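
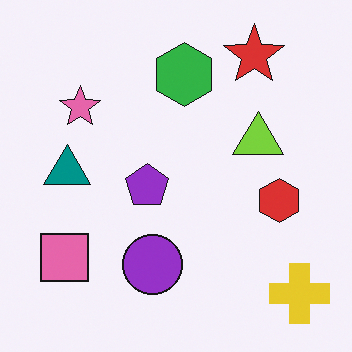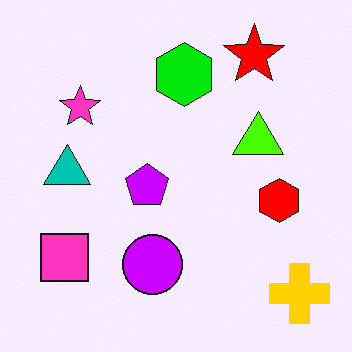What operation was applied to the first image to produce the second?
It was heavily oversaturated.

All colors are more vivid — a global saturation change.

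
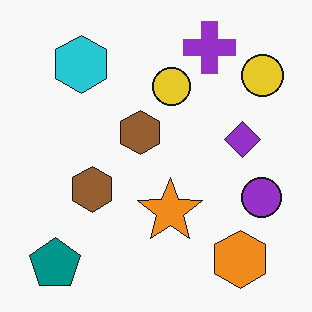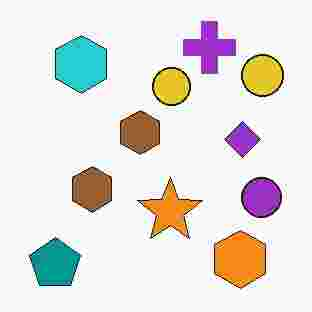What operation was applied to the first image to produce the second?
The transformation is: heavily JPEG-compressed with obvious blocking artifacts.

Blocky 8×8 compression artifacts appear around shape edges and the flat background shows ringing — characteristic JPEG degradation.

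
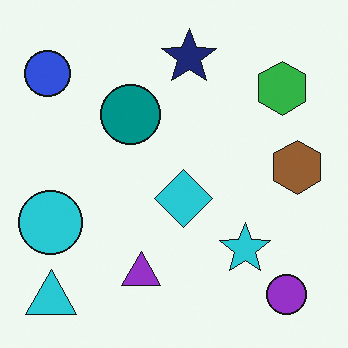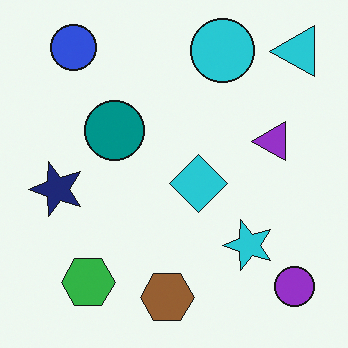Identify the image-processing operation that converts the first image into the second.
The transformation is: transposed (reflected across the top-left ↔ bottom-right diagonal).

Shapes have swapped their row and column positions — what was in the top-right is now in the bottom-left — a diagonal reflection.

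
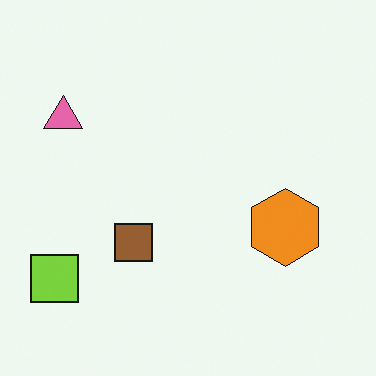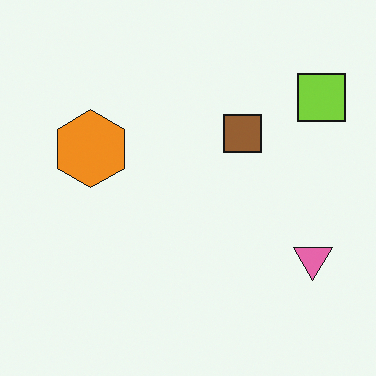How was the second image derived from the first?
The transformation is: rotated 180°.

The lime square sits in the bottom-left of the first image and the top-right of the second — consistent with a whole-image 180° rotation.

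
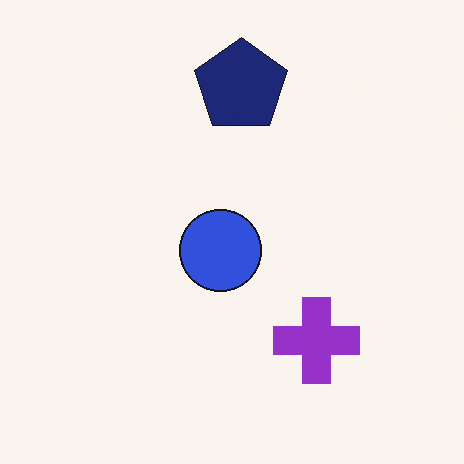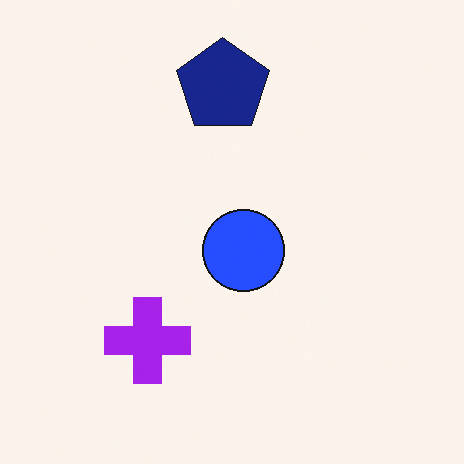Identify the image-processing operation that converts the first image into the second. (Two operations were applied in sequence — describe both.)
The second image is the first flipped horizontally (left ↔ right), then slightly oversaturated.

The purple cross is in the bottom-right of the first image and the bottom-left of the second — shapes on opposite sides of the vertical midline have swapped in a mirror flip. All colors are more vivid — a global saturation change.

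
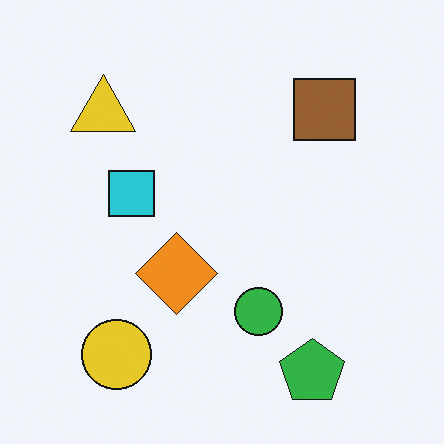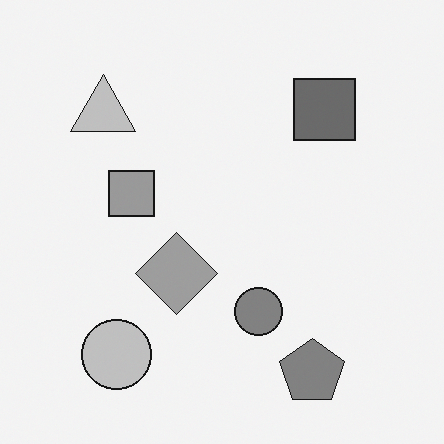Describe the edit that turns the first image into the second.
It was converted to grayscale.

All color is removed — every shape is now a shade of grey.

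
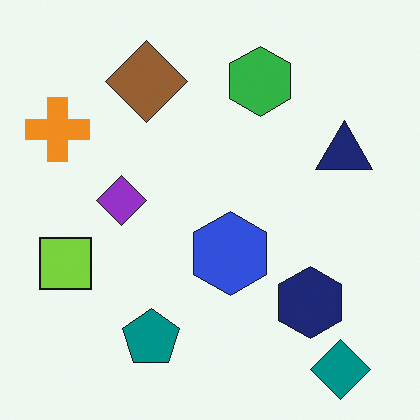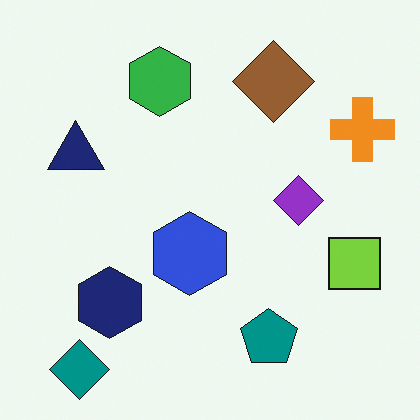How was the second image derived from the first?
Flipped horizontally (left ↔ right).

The orange cross is in the top-left of the first image and the top-right of the second — shapes on opposite sides of the vertical midline have swapped in a mirror flip.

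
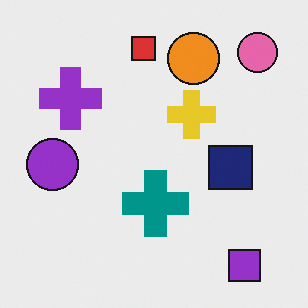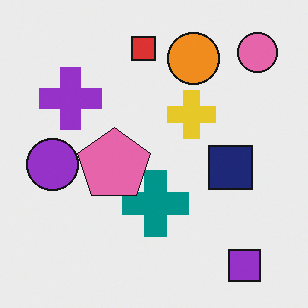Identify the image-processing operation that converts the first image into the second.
This is the original image overlaid with an additional pink pentagon.

A pink pentagon appears in the second image that is absent from the first.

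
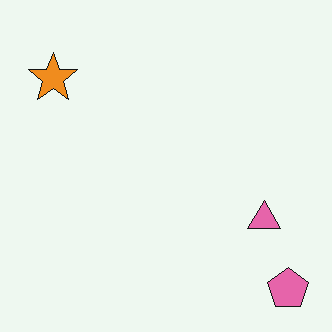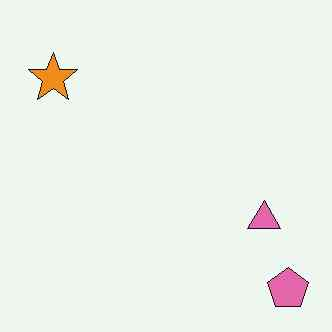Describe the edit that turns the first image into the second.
This is the original image JPEG-compressed with visible artifacts.

Blocky 8×8 compression artifacts appear around shape edges and the flat background shows ringing — characteristic JPEG degradation.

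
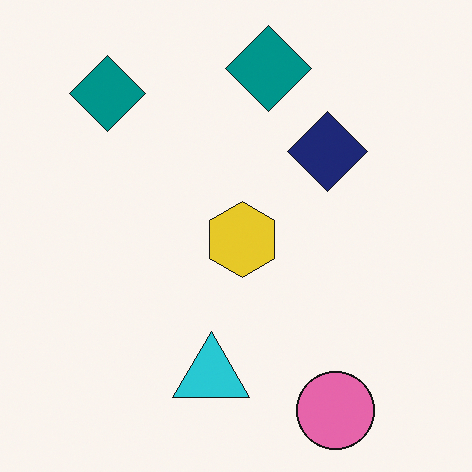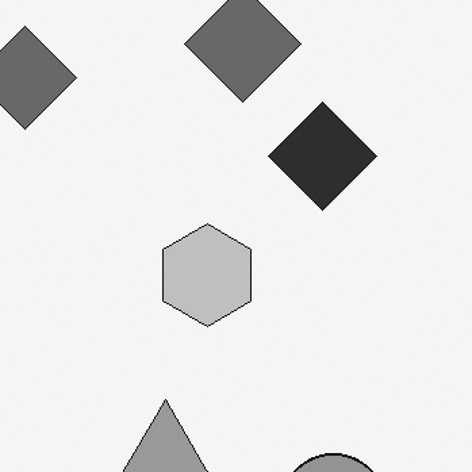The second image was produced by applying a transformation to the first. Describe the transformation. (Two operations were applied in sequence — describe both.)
The image was cropped to a modestly smaller region and rescaled, then converted to grayscale.

The visible shapes are larger and the field of view is narrower; shapes near the original edges may be partly or wholly outside the frame — a crop-and-rescale. All color is removed — every shape is now a shade of grey.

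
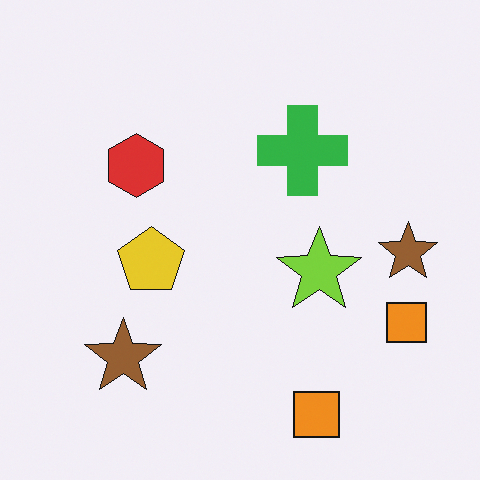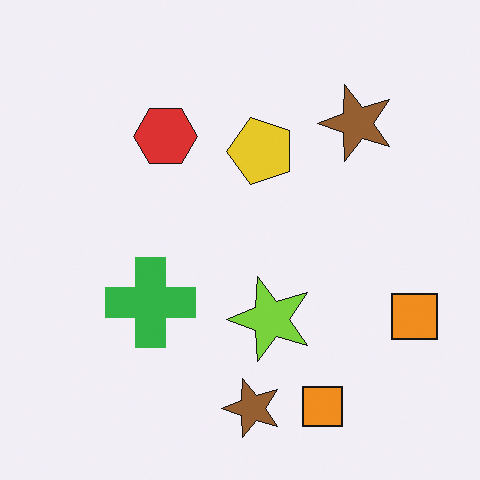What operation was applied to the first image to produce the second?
This is the original image transposed (reflected across the top-left ↔ bottom-right diagonal).

Shapes have swapped their row and column positions — what was in the top-right is now in the bottom-left — a diagonal reflection.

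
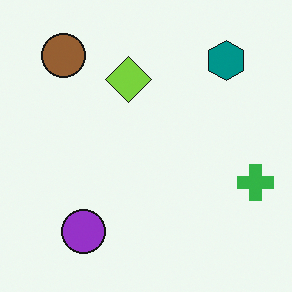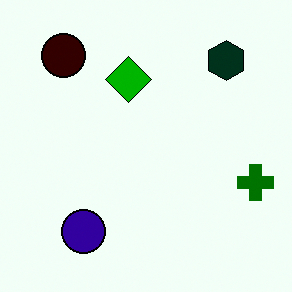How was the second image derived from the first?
The second image is the first given much higher contrast.

Tones are pushed away from mid-grey across the whole image — a global contrast change.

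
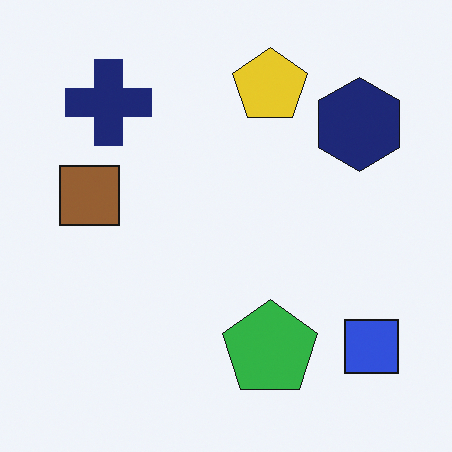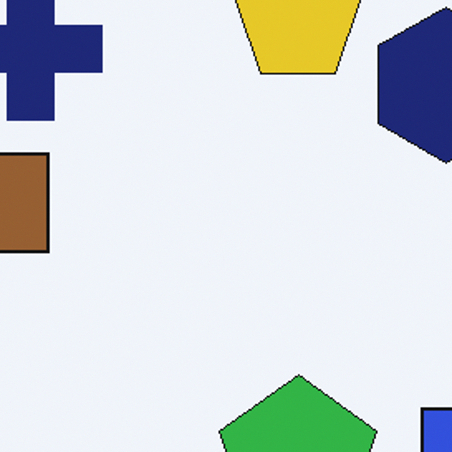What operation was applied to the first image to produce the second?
The transformation is: cropped to a noticeably smaller region and rescaled.

The visible shapes are larger and the field of view is narrower; shapes near the original edges may be partly or wholly outside the frame — a crop-and-rescale.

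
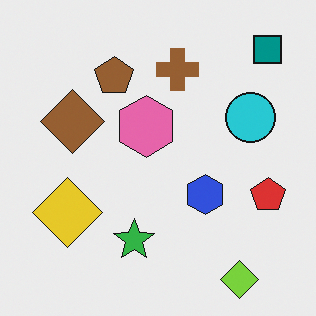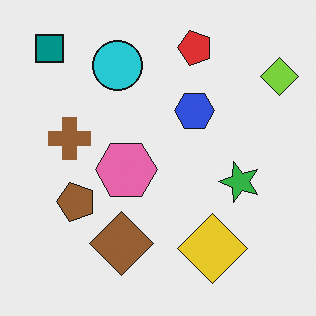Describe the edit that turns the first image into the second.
Rotated 90° counter-clockwise.

The teal square sits in the top-right of the first image and the top-left of the second — consistent with a whole-image 90° counter-clockwise rotation.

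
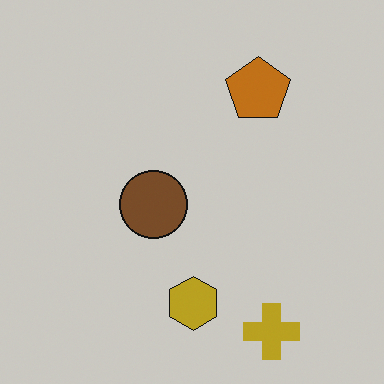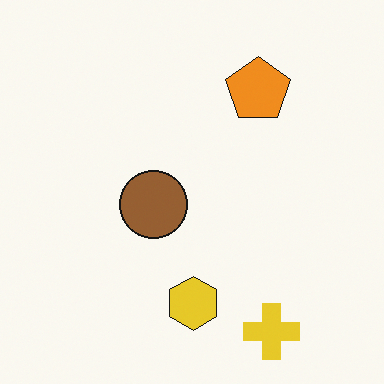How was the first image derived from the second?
The first image is the second slightly darkened.

Every pixel — background and shapes alike — is uniformly darkened.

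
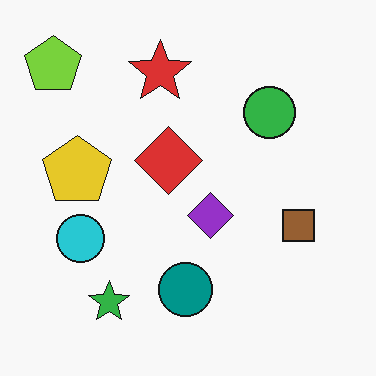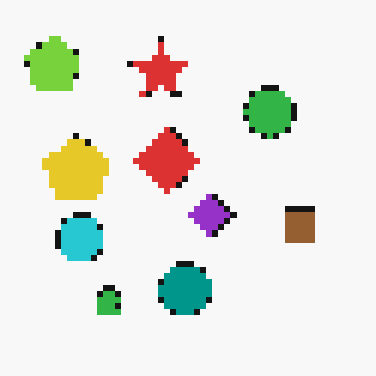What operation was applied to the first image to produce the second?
Moderately pixelated.

Shapes are reduced to large square blocks; fine edges and outlines are lost — a downscale-then-upscale (mosaic) effect.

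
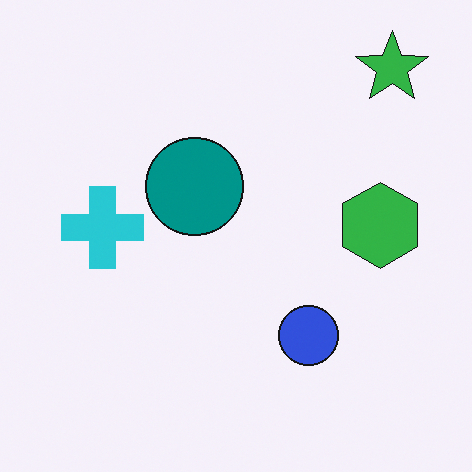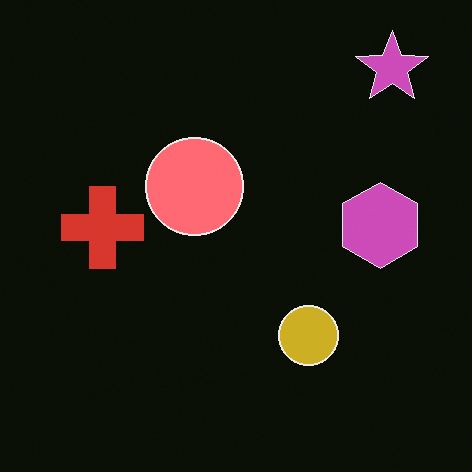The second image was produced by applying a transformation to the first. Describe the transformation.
It was color-inverted (negative).

The light background has become dark and every shape's color is its complement — a photographic negative.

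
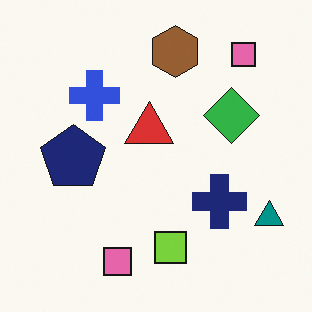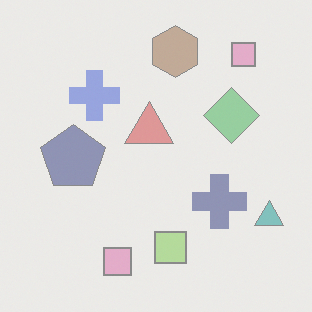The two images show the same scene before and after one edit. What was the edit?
The image was given much lower contrast.

Tones are pushed toward mid-grey across the whole image — a global contrast change.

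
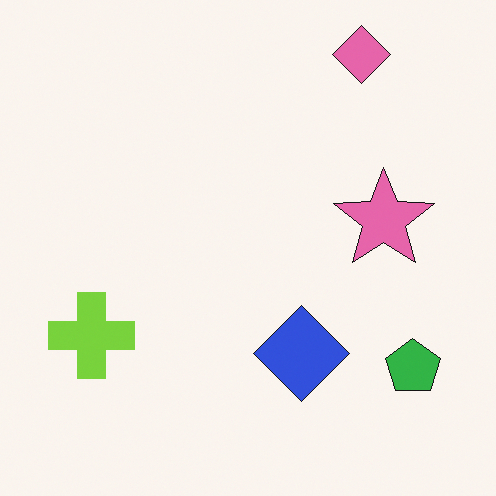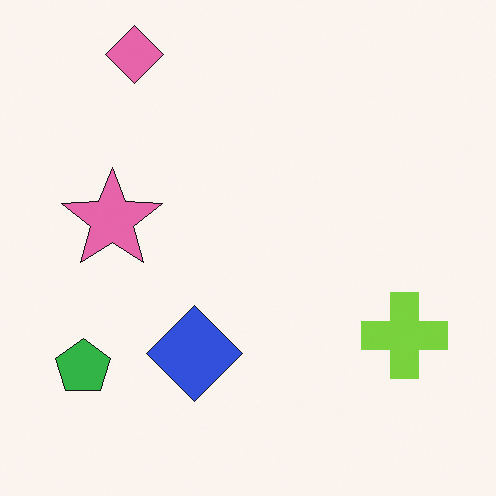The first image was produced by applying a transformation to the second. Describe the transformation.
It was flipped horizontally (left ↔ right).

The green pentagon is in the bottom-left of the second image and the bottom-right of the first — shapes on opposite sides of the vertical midline have swapped in a mirror flip.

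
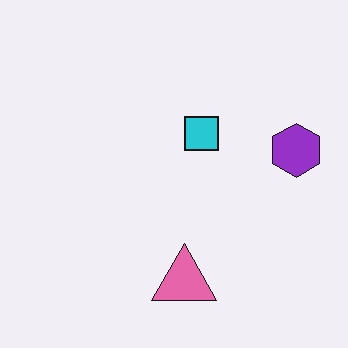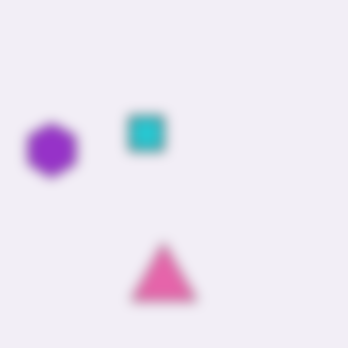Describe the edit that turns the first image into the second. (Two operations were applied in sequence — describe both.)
It was heavily blurred, then flipped horizontally (left ↔ right).

Shape edges and outlines are uniformly softened across the whole image. The purple hexagon is in the right of the first image and the left of the second — shapes on opposite sides of the vertical midline have swapped in a mirror flip.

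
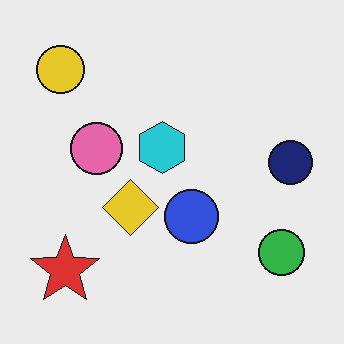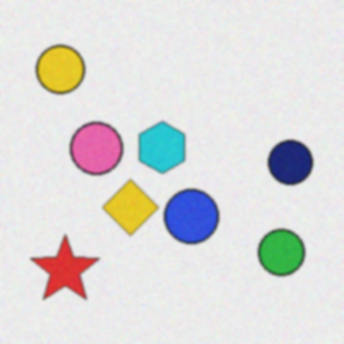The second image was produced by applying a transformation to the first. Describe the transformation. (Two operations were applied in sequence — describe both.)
This is the original image degraded with a light layer of grain, then lightly blurred.

Random speckle covers the whole image, including the flat background. Shape edges and outlines are uniformly softened across the whole image.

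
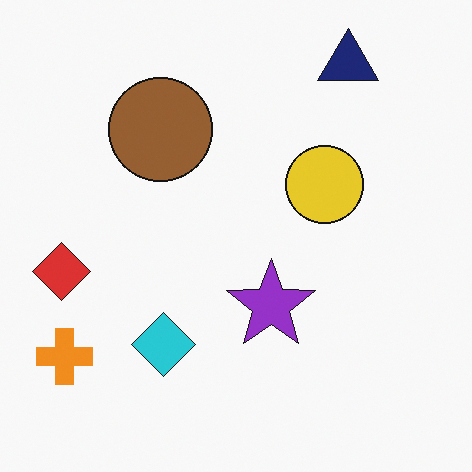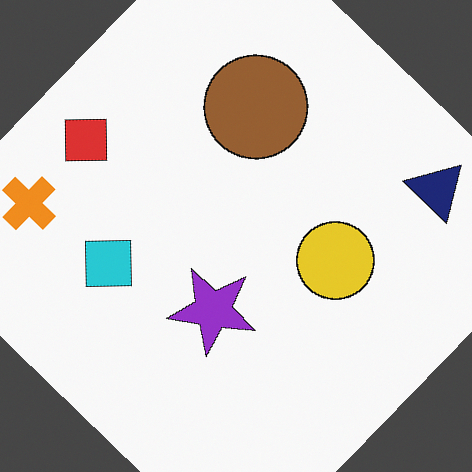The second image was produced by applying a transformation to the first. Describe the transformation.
The second image is the first rotated clockwise by a large amount — several tens of degrees.

Every shape is tilted by the same angle and the image corners show triangular fill wedges — a whole-image rotation by a non-right angle.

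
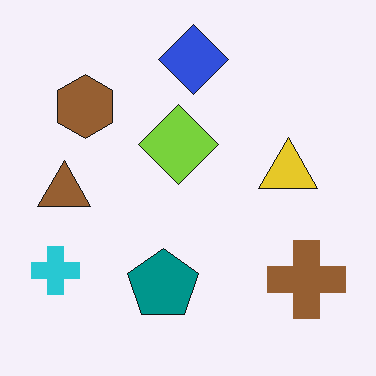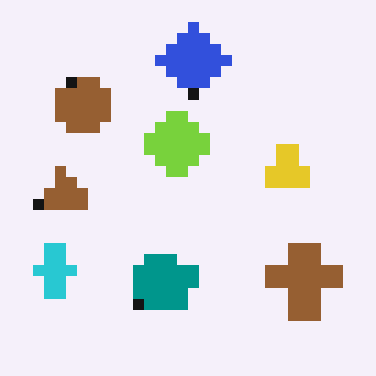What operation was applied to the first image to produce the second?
The image was heavily pixelated into large blocks.

Shapes are reduced to large square blocks; fine edges and outlines are lost — a downscale-then-upscale (mosaic) effect.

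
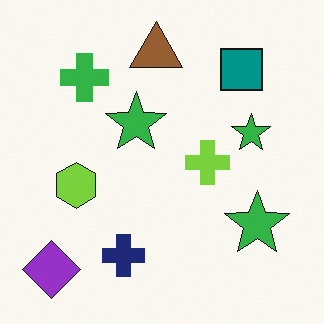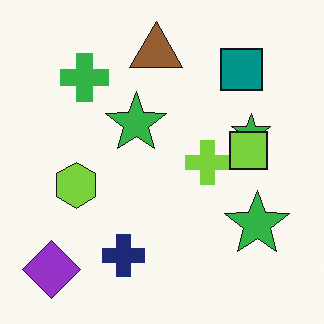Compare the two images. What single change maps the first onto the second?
The transformation is: overlaid with an additional lime square.

A lime square appears in the second image that is absent from the first.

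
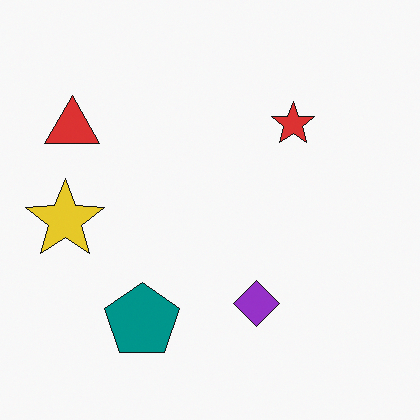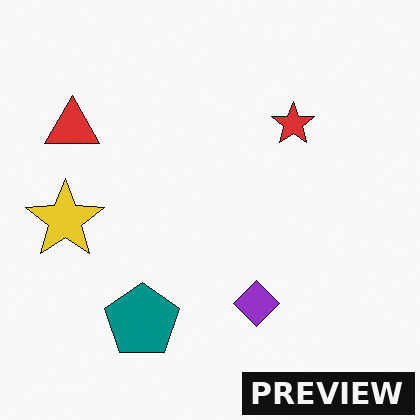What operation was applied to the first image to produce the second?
It was watermarked with the text "PREVIEW" in the lower-right corner.

A dark label reading "PREVIEW" appears in the lower-right corner.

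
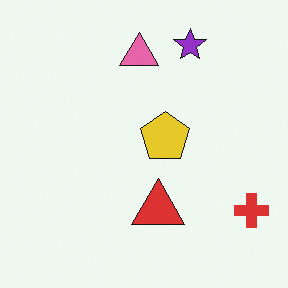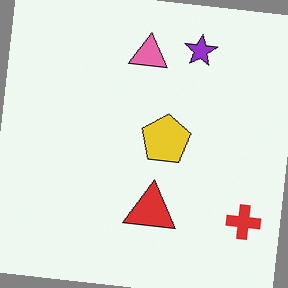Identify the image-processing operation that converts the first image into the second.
This is the original image rotated clockwise by a few degrees.

Every shape is tilted by the same angle and the image corners show triangular fill wedges — a whole-image rotation by a non-right angle.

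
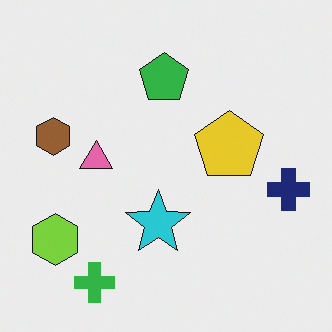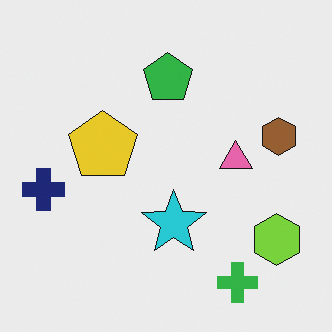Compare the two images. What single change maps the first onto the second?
The image was flipped horizontally (left ↔ right).

The navy cross is in the right of the first image and the left of the second — shapes on opposite sides of the vertical midline have swapped in a mirror flip.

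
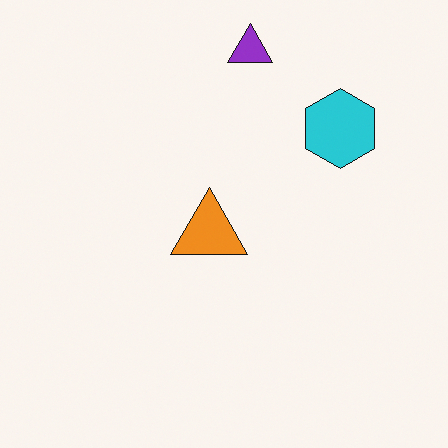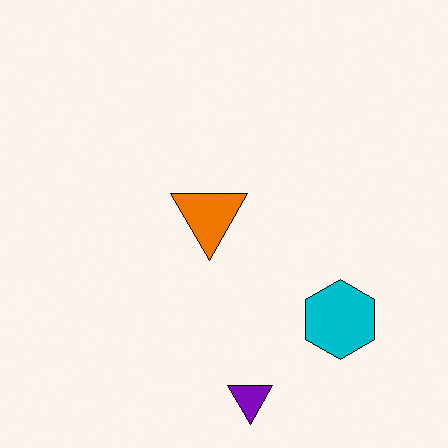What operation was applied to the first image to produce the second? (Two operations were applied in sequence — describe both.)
The second image is the first given slightly increased contrast, then flipped vertically (top ↔ bottom).

Tones are pushed away from mid-grey across the whole image — a global contrast change. The purple triangle is in the top of the first image and the bottom of the second — shapes on opposite sides of the horizontal midline have swapped in a mirror flip.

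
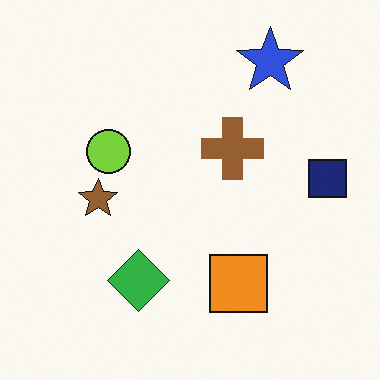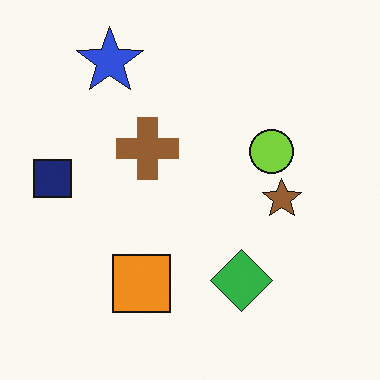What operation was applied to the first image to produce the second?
The second image is the first flipped horizontally (left ↔ right).

The navy square is in the right of the first image and the left of the second — shapes on opposite sides of the vertical midline have swapped in a mirror flip.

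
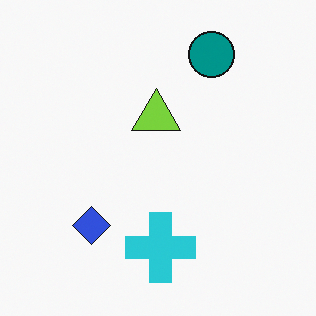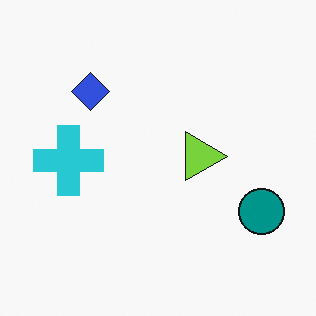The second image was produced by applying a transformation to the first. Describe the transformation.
The image was rotated 90° clockwise.

The teal circle sits in the top-right of the first image and the bottom-right of the second — consistent with a whole-image 90° clockwise rotation.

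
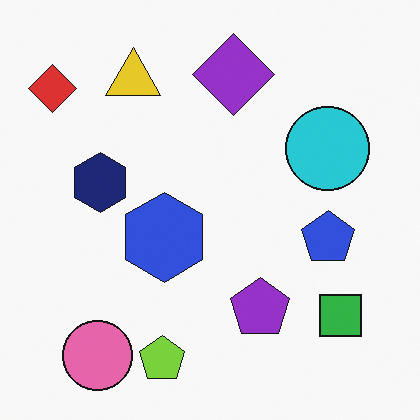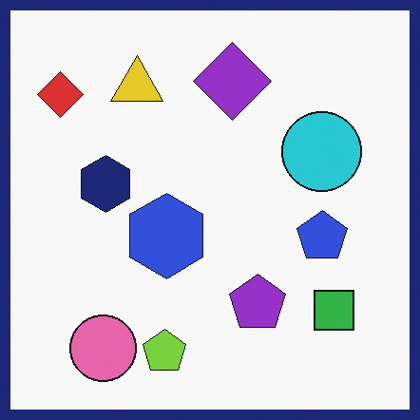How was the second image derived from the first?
The transformation is: framed with a navy border.

A solid navy frame runs around the edge of the second image, with the content slightly shrunk inside it.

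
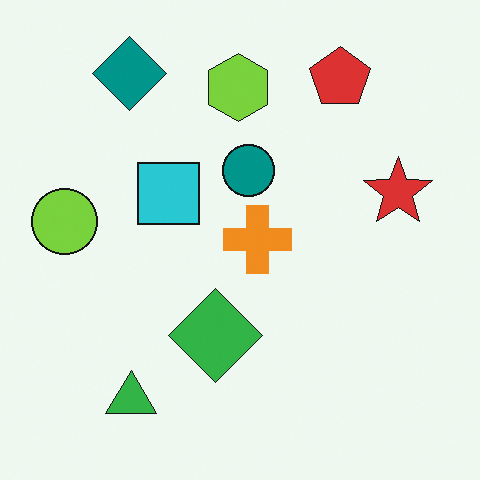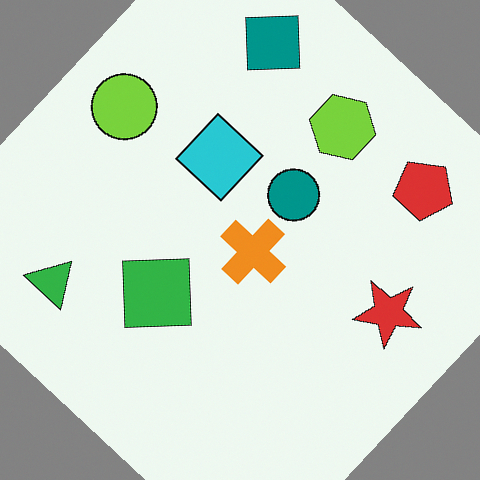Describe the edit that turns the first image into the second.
The second image is the first rotated clockwise by a large amount — several tens of degrees.

Every shape is tilted by the same angle and the image corners show triangular fill wedges — a whole-image rotation by a non-right angle.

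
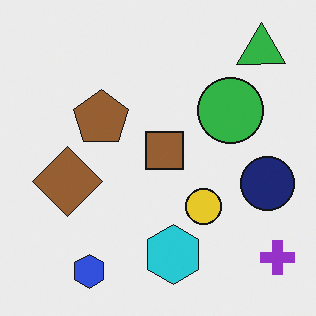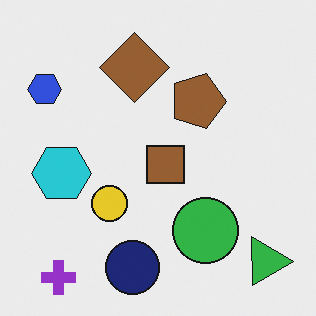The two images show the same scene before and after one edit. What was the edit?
It was rotated 90° clockwise.

The purple cross sits in the bottom-right of the first image and the bottom-left of the second — consistent with a whole-image 90° clockwise rotation.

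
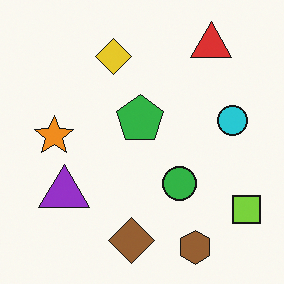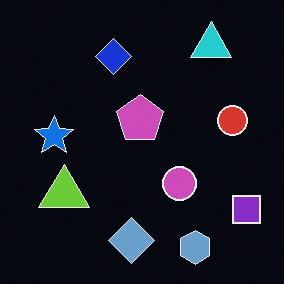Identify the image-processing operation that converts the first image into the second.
The transformation is: color-inverted (negative).

The light background has become dark and every shape's color is its complement — a photographic negative.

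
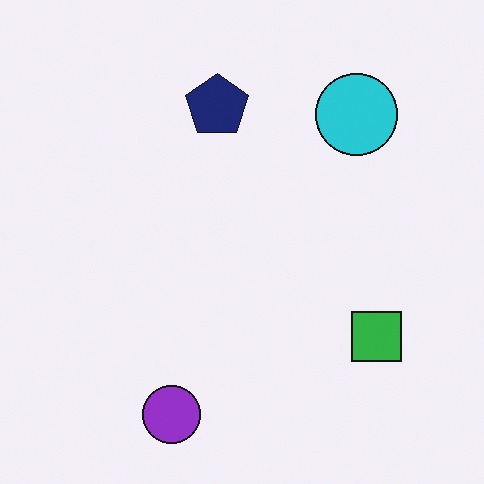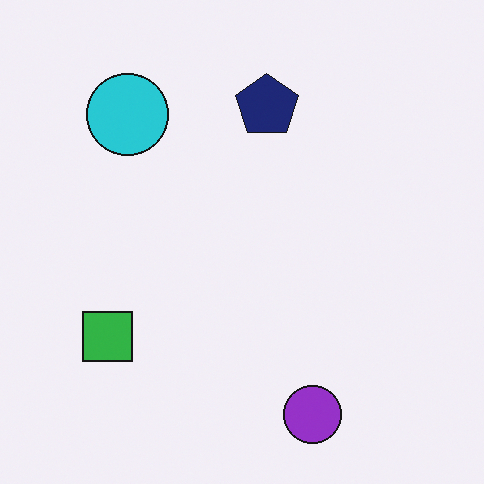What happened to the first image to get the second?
The image was flipped horizontally (left ↔ right).

The green square is in the bottom-right of the first image and the bottom-left of the second — shapes on opposite sides of the vertical midline have swapped in a mirror flip.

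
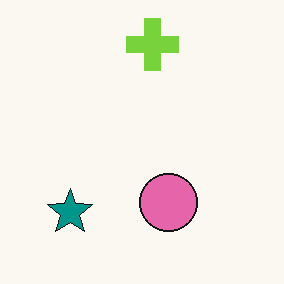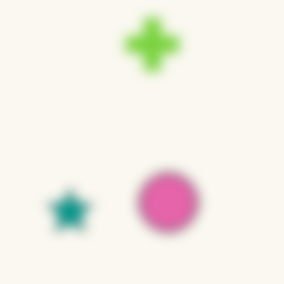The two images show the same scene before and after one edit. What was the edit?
It was strongly gaussian-blurred.

Shape edges and outlines are uniformly softened across the whole image.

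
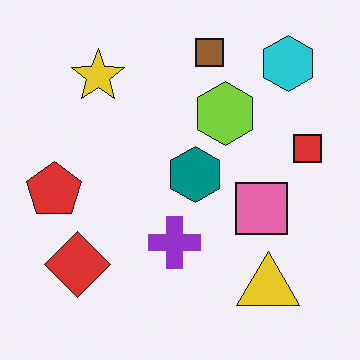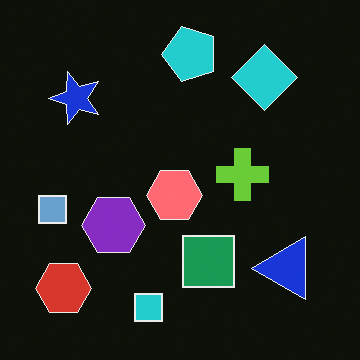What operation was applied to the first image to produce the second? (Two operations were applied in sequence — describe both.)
This is the original image color-inverted (negative), then transposed (reflected across the top-left ↔ bottom-right diagonal).

The light background has become dark and every shape's color is its complement — a photographic negative. Shapes have swapped their row and column positions — what was in the top-right is now in the bottom-left — a diagonal reflection.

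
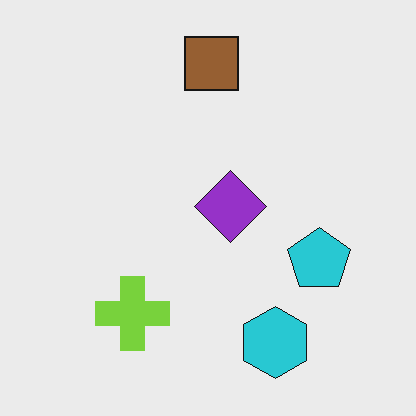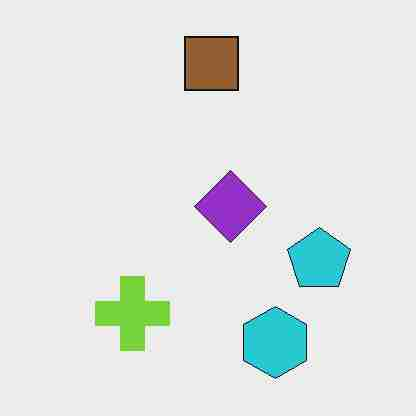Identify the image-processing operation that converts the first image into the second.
It was degraded with heavy JPEG compression.

Blocky 8×8 compression artifacts appear around shape edges and the flat background shows ringing — characteristic JPEG degradation.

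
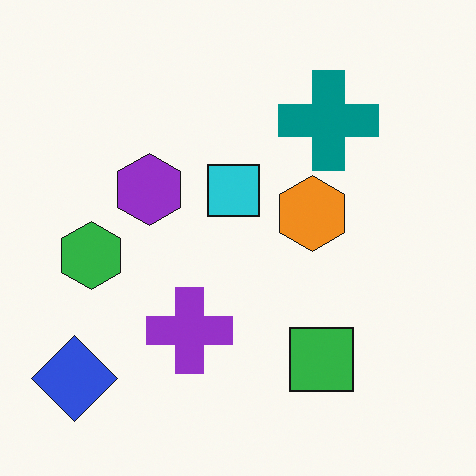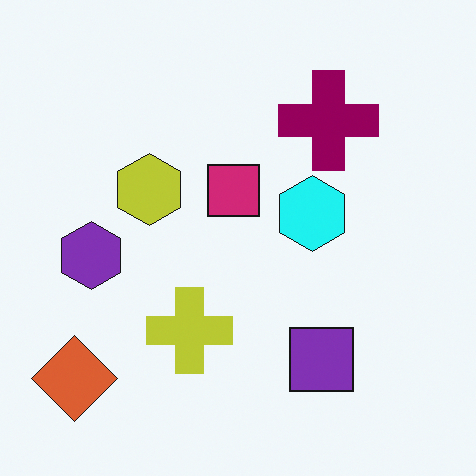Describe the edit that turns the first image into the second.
This is the original image hue-shifted through roughly a third of the color wheel.

Every shape's color has rotated by the same amount around the hue wheel — a uniform hue shift.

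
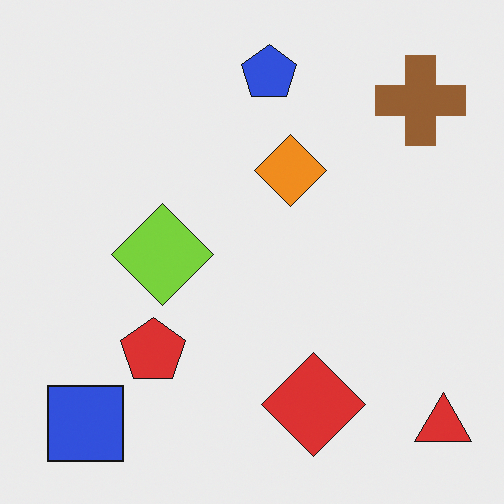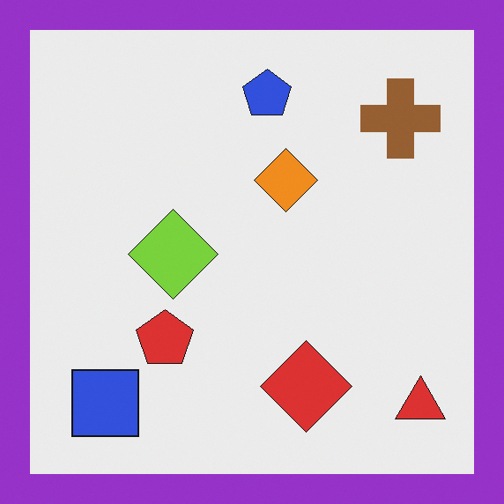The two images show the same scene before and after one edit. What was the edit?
This is the original image framed with a purple border.

A solid purple frame runs around the edge of the second image, with the content slightly shrunk inside it.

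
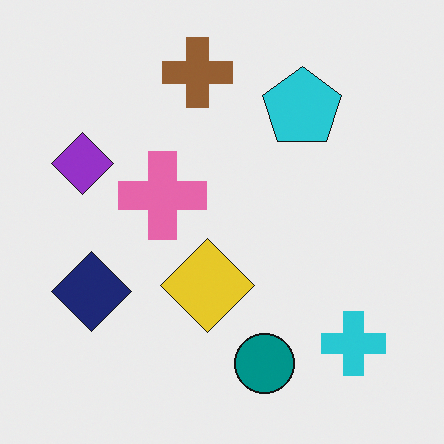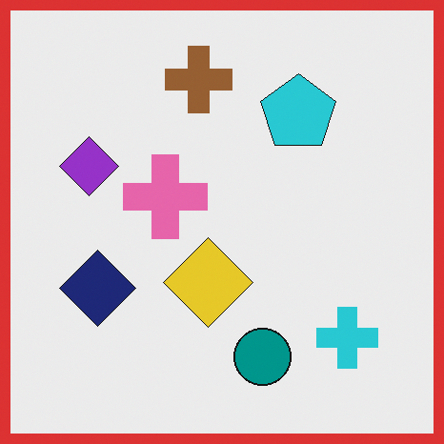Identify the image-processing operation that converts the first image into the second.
This is the original image framed with a red border.

A solid red frame runs around the edge of the second image, with the content slightly shrunk inside it.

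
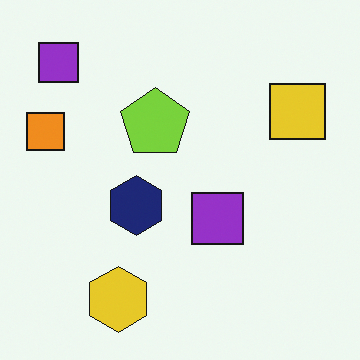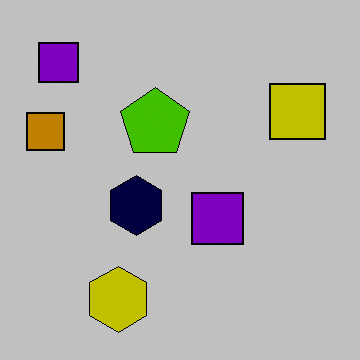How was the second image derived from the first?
Heavily posterized to just a handful of flat colors.

Each flat color has snapped to a coarser quantized level — most visibly, the near-white background has dropped to a flat grey.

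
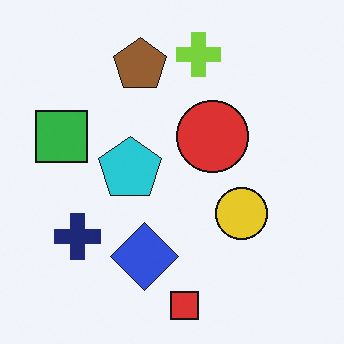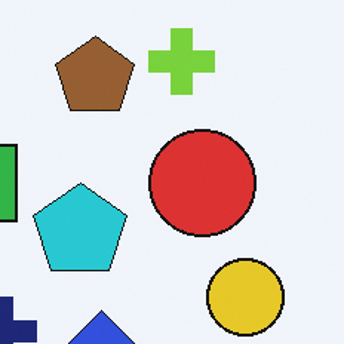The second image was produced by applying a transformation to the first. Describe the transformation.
It was cropped to a modestly smaller region and rescaled.

The visible shapes are larger and the field of view is narrower; shapes near the original edges may be partly or wholly outside the frame — a crop-and-rescale.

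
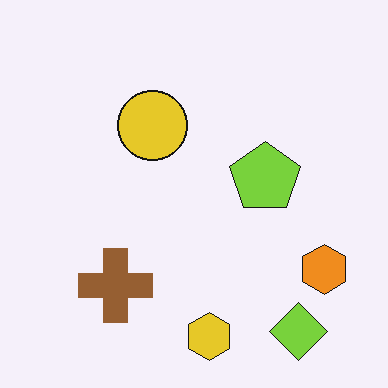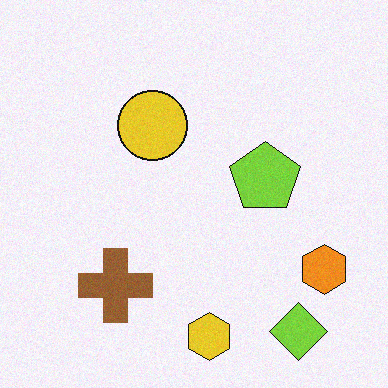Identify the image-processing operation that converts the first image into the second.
The transformation is: degraded with subtle gaussian noise.

Random speckle covers the whole image, including the flat background.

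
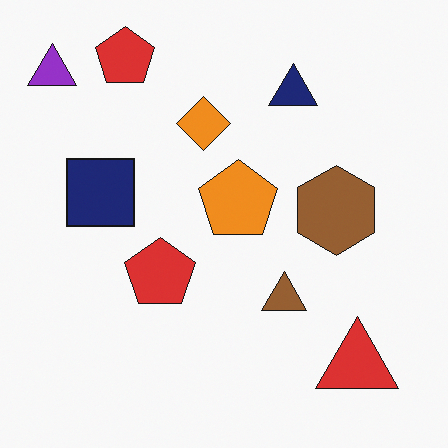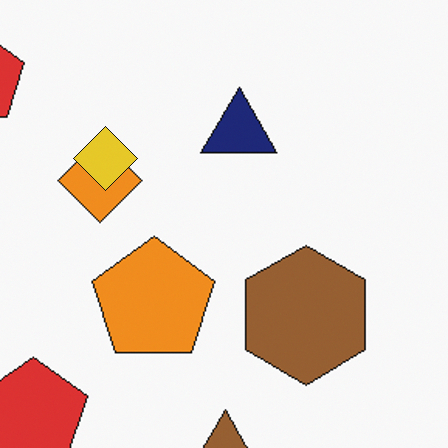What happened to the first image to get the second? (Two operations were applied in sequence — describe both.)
This is the original image cropped slightly and scaled back up, then overlaid with an additional yellow diamond.

The visible shapes are larger and the field of view is narrower; shapes near the original edges may be partly or wholly outside the frame — a crop-and-rescale. A yellow diamond appears in the second image that is absent from the first.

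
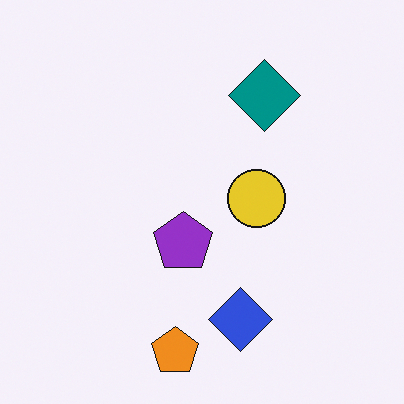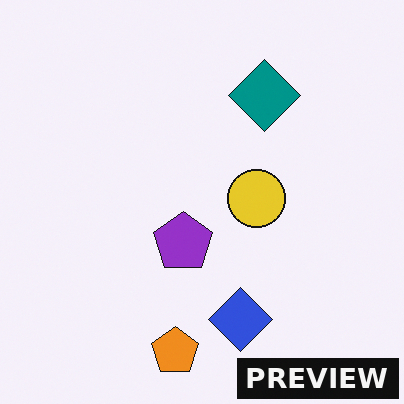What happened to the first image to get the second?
The image was watermarked with the text "PREVIEW" in the lower-right corner.

A dark label reading "PREVIEW" appears in the lower-right corner.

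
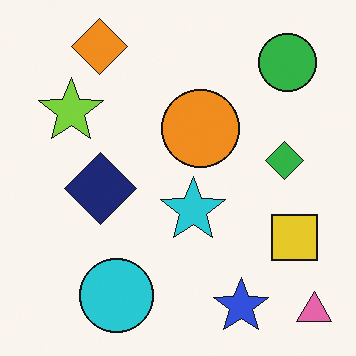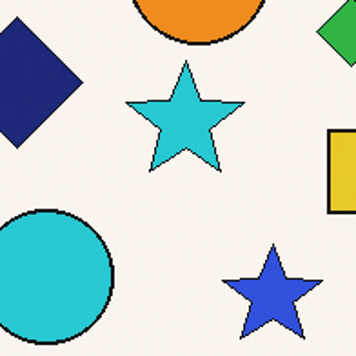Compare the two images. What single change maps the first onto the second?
The second image is the first cropped tightly and scaled back up.

The visible shapes are larger and the field of view is narrower; shapes near the original edges may be partly or wholly outside the frame — a crop-and-rescale.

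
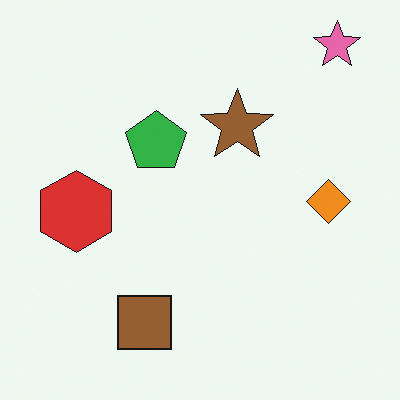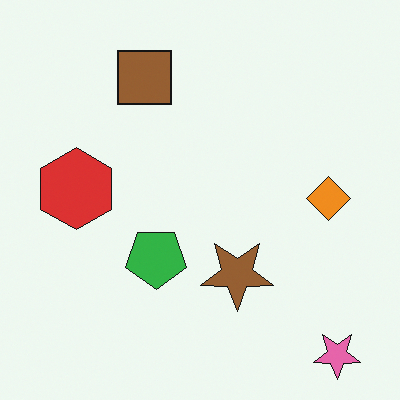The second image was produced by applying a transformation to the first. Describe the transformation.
This is the original image flipped vertically (top ↔ bottom).

The pink star is in the top-right of the first image and the bottom-right of the second — shapes on opposite sides of the horizontal midline have swapped in a mirror flip.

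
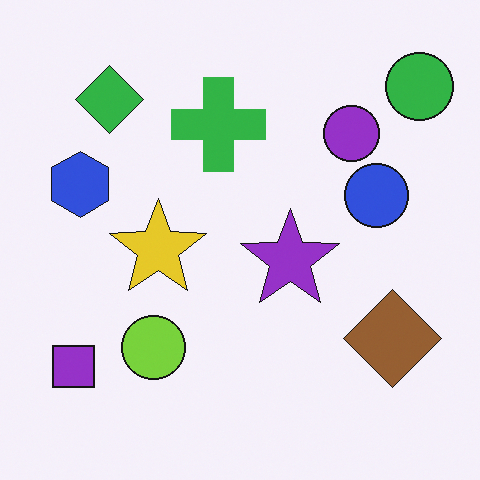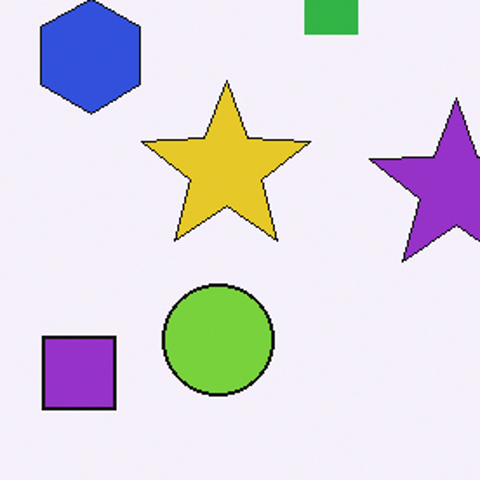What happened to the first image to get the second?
The transformation is: cropped to a noticeably smaller region and rescaled.

The visible shapes are larger and the field of view is narrower; shapes near the original edges may be partly or wholly outside the frame — a crop-and-rescale.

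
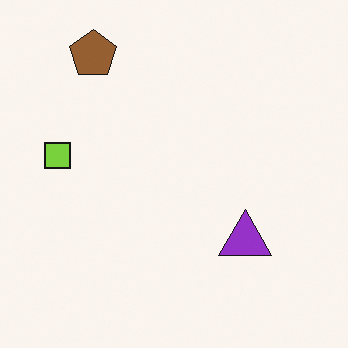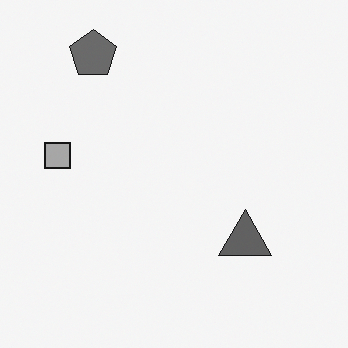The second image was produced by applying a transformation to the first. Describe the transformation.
It was converted to grayscale.

All color is removed — every shape is now a shade of grey.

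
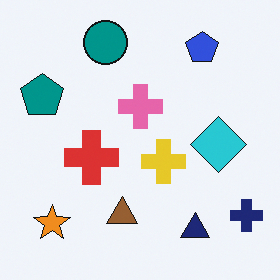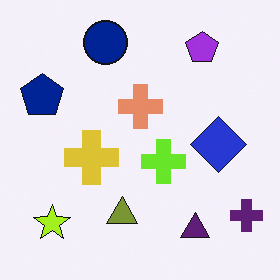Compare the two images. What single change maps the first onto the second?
Hue-shifted by a small amount.

Every shape's color has rotated by the same amount around the hue wheel — a uniform hue shift.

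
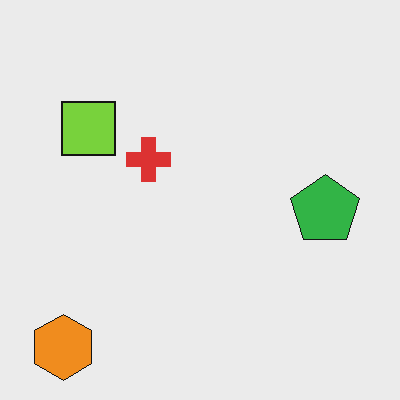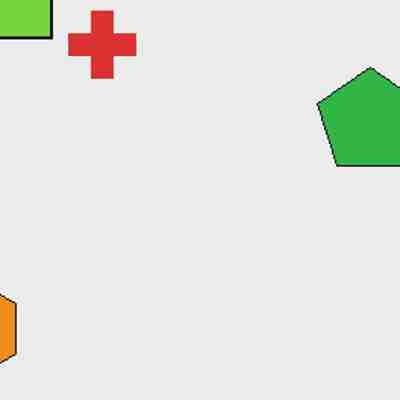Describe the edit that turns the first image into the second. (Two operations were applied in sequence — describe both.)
The transformation is: cropped slightly and scaled back up, then heavily JPEG-compressed with obvious blocking artifacts.

The visible shapes are larger and the field of view is narrower; shapes near the original edges may be partly or wholly outside the frame — a crop-and-rescale. Blocky 8×8 compression artifacts appear around shape edges and the flat background shows ringing — characteristic JPEG degradation.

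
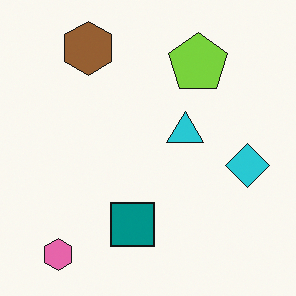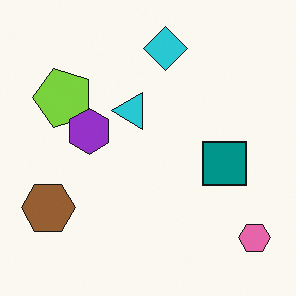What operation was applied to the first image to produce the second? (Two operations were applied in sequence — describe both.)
This is the original image rotated 90° counter-clockwise, then overlaid with an additional purple hexagon.

The pink hexagon sits in the bottom-left of the first image and the bottom-right of the second — consistent with a whole-image 90° counter-clockwise rotation. A purple hexagon appears in the second image that is absent from the first.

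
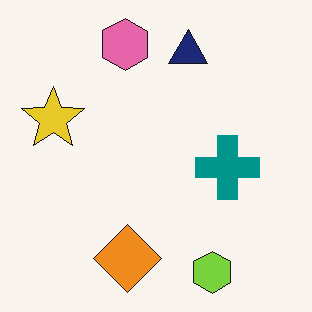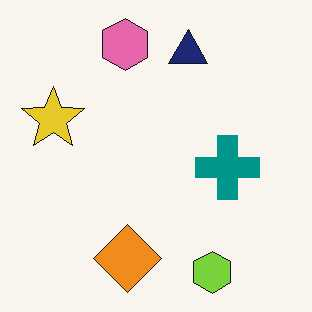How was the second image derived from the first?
The transformation is: given moderate JPEG compression.

Blocky 8×8 compression artifacts appear around shape edges and the flat background shows ringing — characteristic JPEG degradation.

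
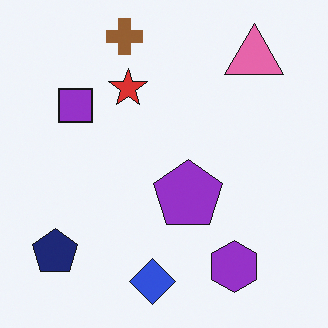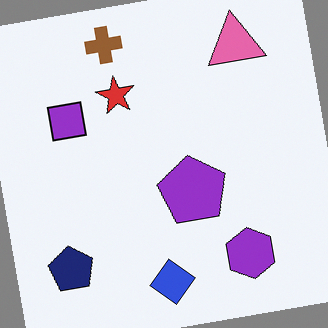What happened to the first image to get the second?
The image was rotated counter-clockwise by a slight angle.

Every shape is tilted by the same angle and the image corners show triangular fill wedges — a whole-image rotation by a non-right angle.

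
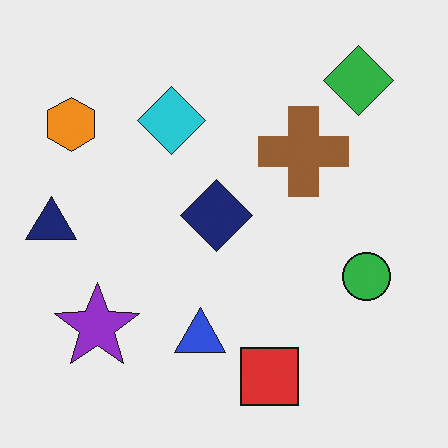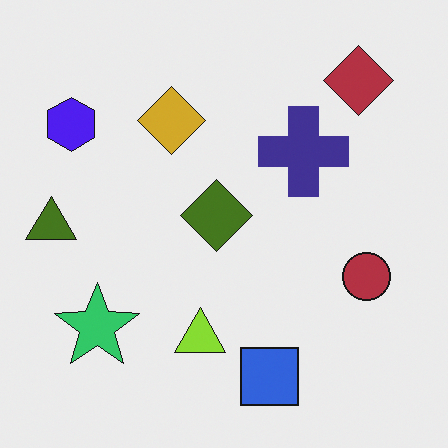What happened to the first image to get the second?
The image was hue-shifted through roughly half the color wheel.

Every shape's color has rotated by the same amount around the hue wheel — a uniform hue shift.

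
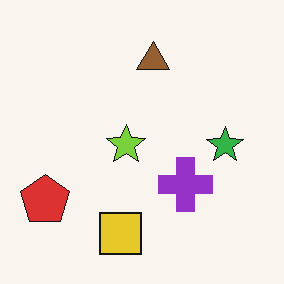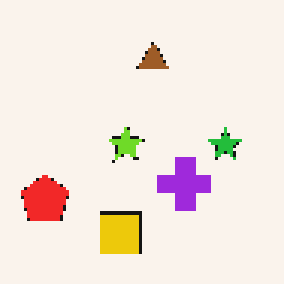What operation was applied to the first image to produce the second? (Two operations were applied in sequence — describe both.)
This is the original image slightly oversaturated, then lightly pixelated (a mild mosaic effect).

All colors are more vivid — a global saturation change. Shapes are reduced to large square blocks; fine edges and outlines are lost — a downscale-then-upscale (mosaic) effect.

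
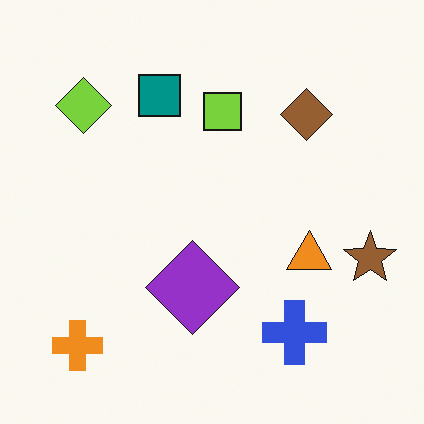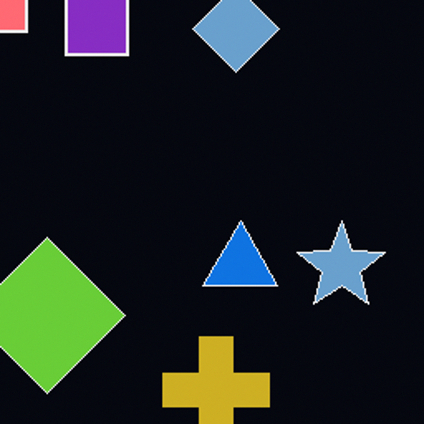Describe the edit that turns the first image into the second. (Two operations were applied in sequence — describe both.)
It was cropped tightly and scaled back up, then color-inverted (negative).

The visible shapes are larger and the field of view is narrower; shapes near the original edges may be partly or wholly outside the frame — a crop-and-rescale. The light background has become dark and every shape's color is its complement — a photographic negative.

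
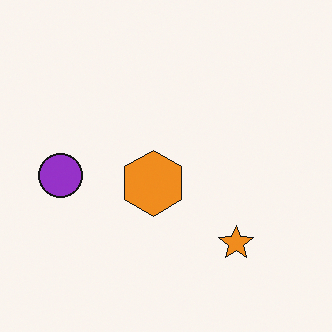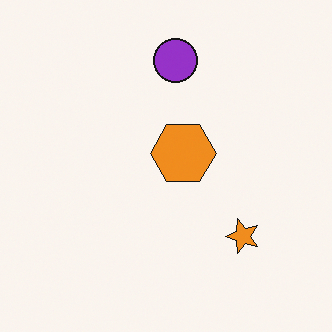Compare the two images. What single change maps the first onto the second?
The second image is the first transposed (reflected across the top-left ↔ bottom-right diagonal).

Shapes have swapped their row and column positions — what was in the top-right is now in the bottom-left — a diagonal reflection.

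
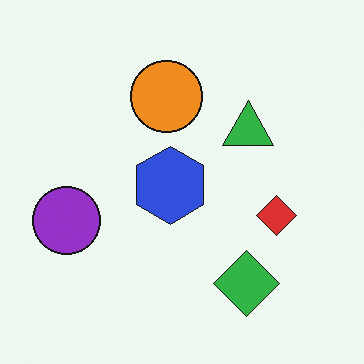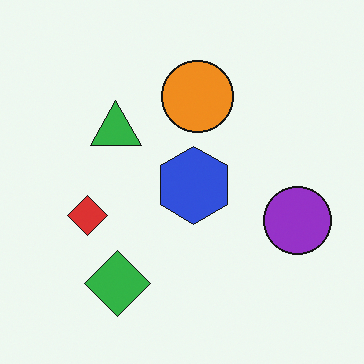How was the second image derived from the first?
This is the original image flipped horizontally (left ↔ right).

The purple circle is in the left of the first image and the right of the second — shapes on opposite sides of the vertical midline have swapped in a mirror flip.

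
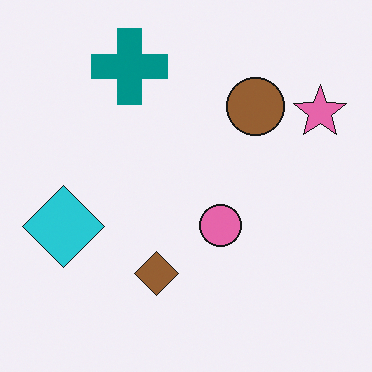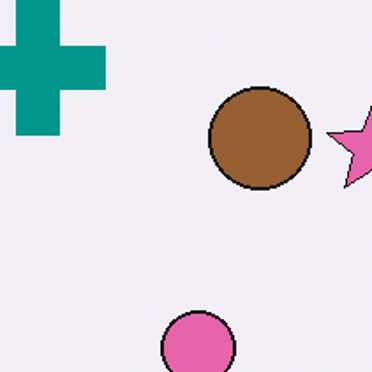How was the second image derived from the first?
Cropped tightly and scaled back up.

The visible shapes are larger and the field of view is narrower; shapes near the original edges may be partly or wholly outside the frame — a crop-and-rescale.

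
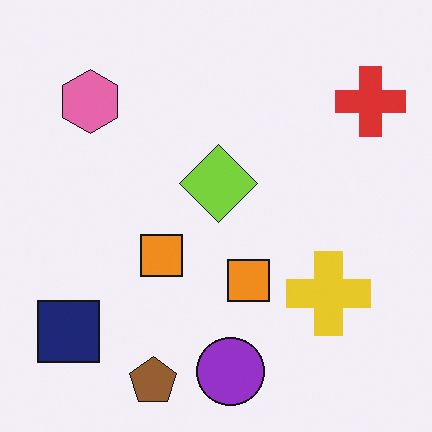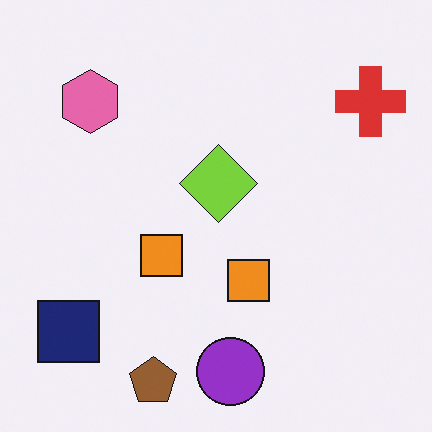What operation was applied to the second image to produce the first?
The image was overlaid with an additional yellow cross.

A yellow cross appears in the first image that is absent from the second.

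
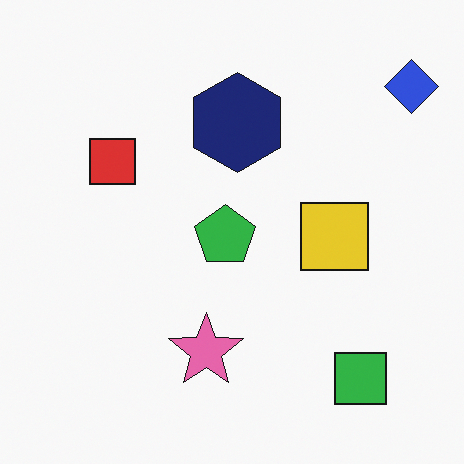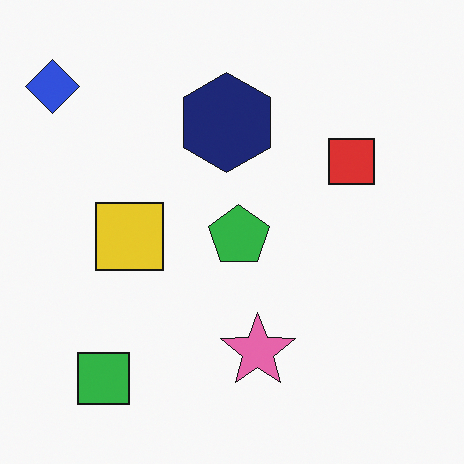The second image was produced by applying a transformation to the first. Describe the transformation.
This is the original image flipped horizontally (left ↔ right).

The blue diamond is in the top-right of the first image and the top-left of the second — shapes on opposite sides of the vertical midline have swapped in a mirror flip.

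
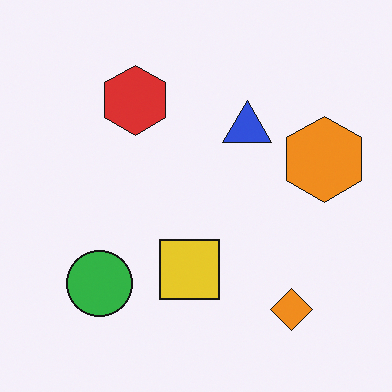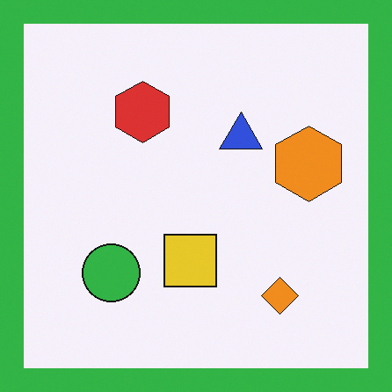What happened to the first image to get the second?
The transformation is: framed with a green border.

A solid green frame runs around the edge of the second image, with the content slightly shrunk inside it.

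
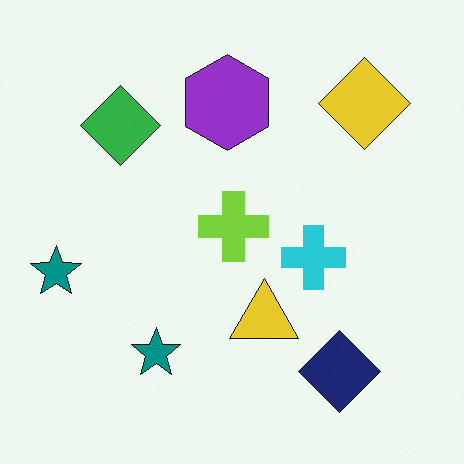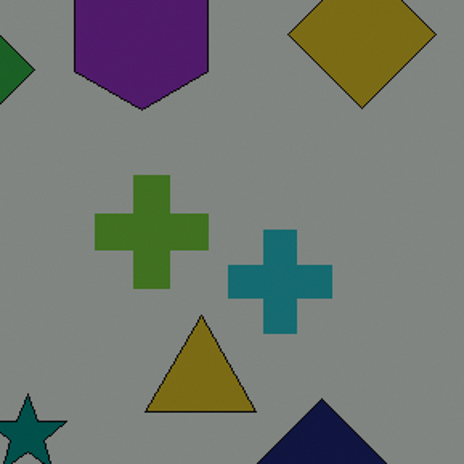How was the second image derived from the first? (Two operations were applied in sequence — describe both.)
The second image is the first cropped slightly and scaled back up, then substantially darkened.

The visible shapes are larger and the field of view is narrower; shapes near the original edges may be partly or wholly outside the frame — a crop-and-rescale. Every pixel — background and shapes alike — is uniformly darkened.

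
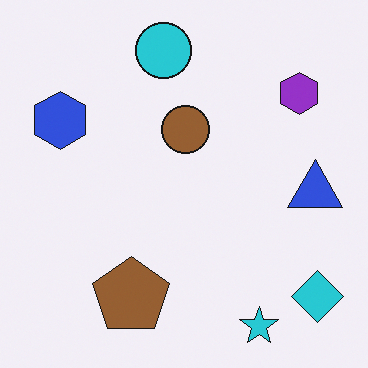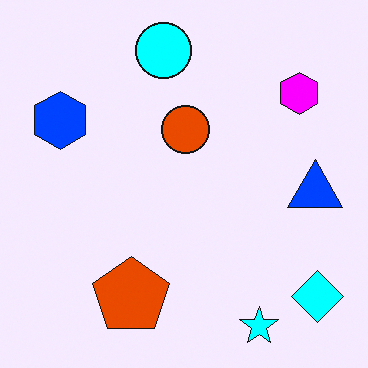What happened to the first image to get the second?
The transformation is: heavily oversaturated.

All colors are more vivid — a global saturation change.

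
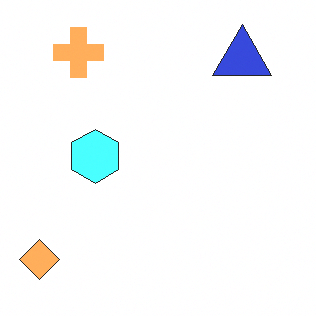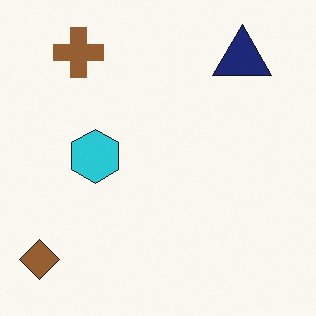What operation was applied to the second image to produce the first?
The image was noticeably brightened.

Every pixel — background and shapes alike — is uniformly brightened.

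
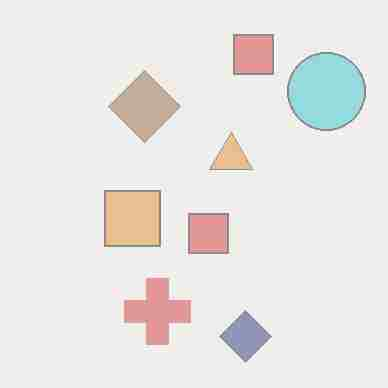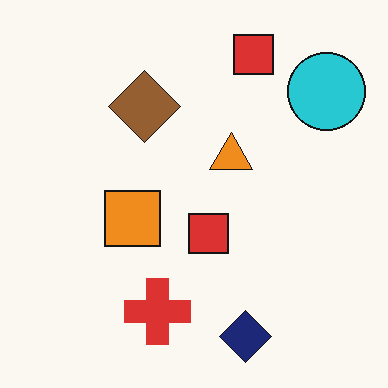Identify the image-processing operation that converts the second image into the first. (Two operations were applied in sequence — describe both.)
Washed out (contrast reduced), then heavily JPEG-compressed with obvious blocking artifacts.

Tones are pushed toward mid-grey across the whole image — a global contrast change. Blocky 8×8 compression artifacts appear around shape edges and the flat background shows ringing — characteristic JPEG degradation.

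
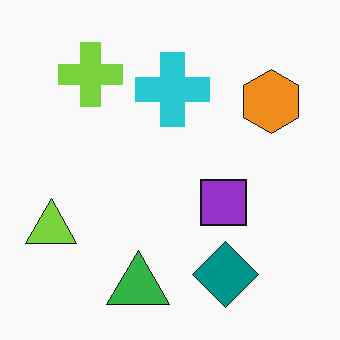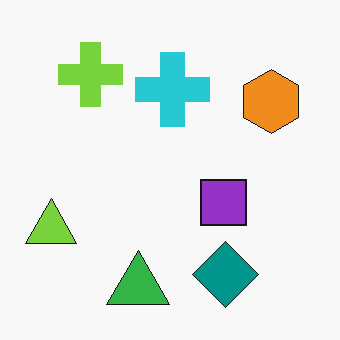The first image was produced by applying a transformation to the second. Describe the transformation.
Given moderate JPEG compression.

Blocky 8×8 compression artifacts appear around shape edges and the flat background shows ringing — characteristic JPEG degradation.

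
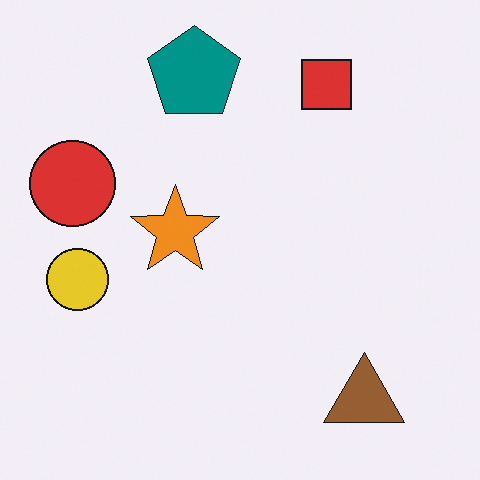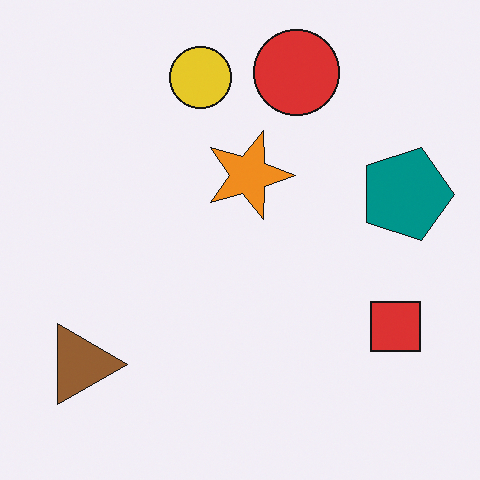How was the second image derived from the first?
Rotated 90° clockwise.

The brown triangle sits in the bottom-right of the first image and the bottom-left of the second — consistent with a whole-image 90° clockwise rotation.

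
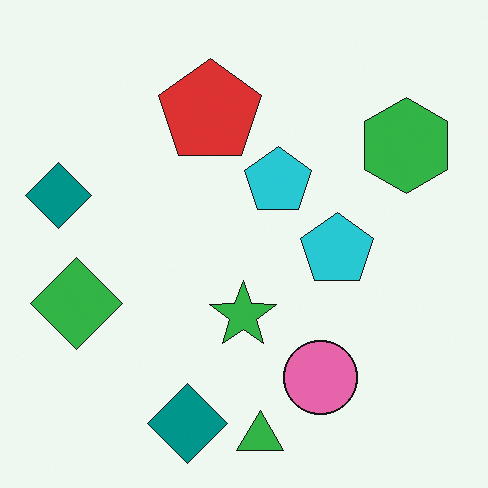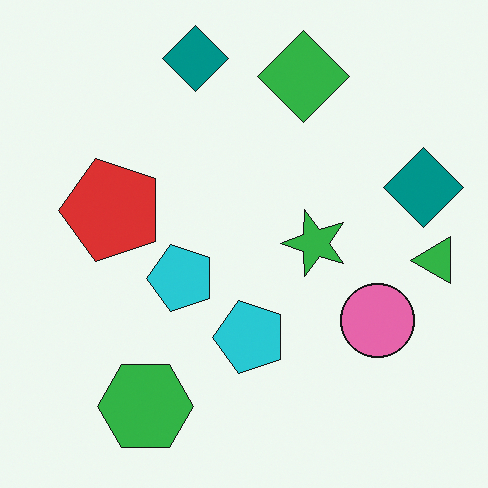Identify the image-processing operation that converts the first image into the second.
The transformation is: transposed (reflected across the top-left ↔ bottom-right diagonal).

Shapes have swapped their row and column positions — what was in the top-right is now in the bottom-left — a diagonal reflection.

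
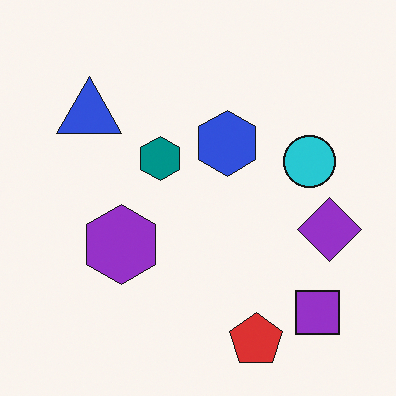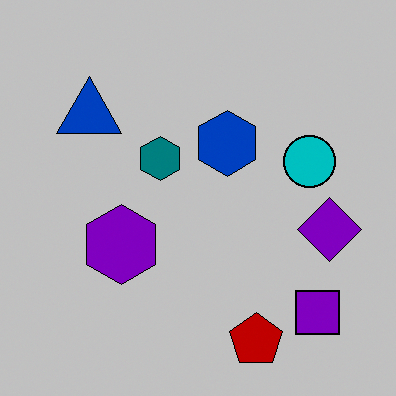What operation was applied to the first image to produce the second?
The second image is the first heavily posterized to just a handful of flat colors.

Each flat color has snapped to a coarser quantized level — most visibly, the near-white background has dropped to a flat grey.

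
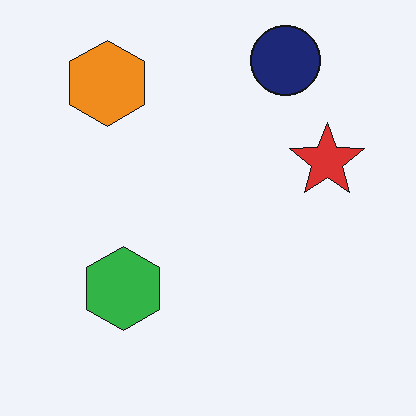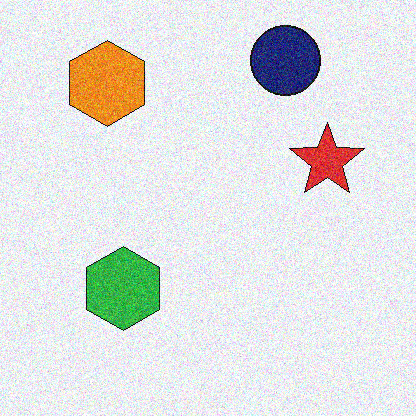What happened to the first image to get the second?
Degraded with visible gaussian noise.

Random speckle covers the whole image, including the flat background.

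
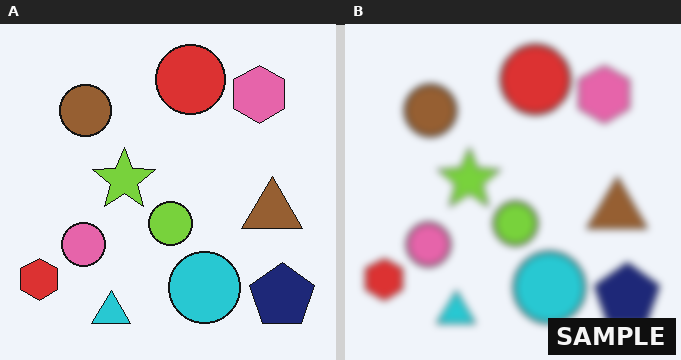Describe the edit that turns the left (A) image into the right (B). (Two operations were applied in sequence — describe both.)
The image was moderately blurred, then watermarked with the text "SAMPLE" in the lower-right corner.

Shape edges and outlines are uniformly softened across the whole image. A dark label reading "SAMPLE" appears in the lower-right corner.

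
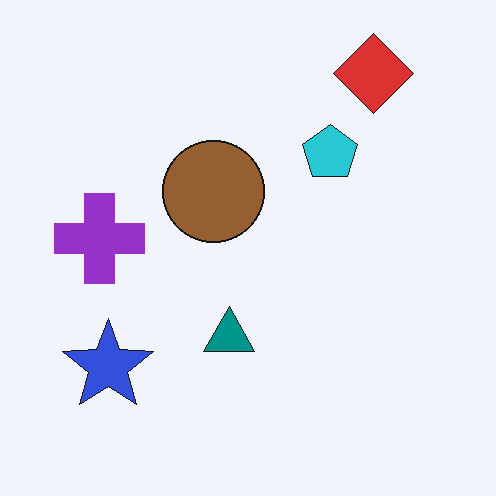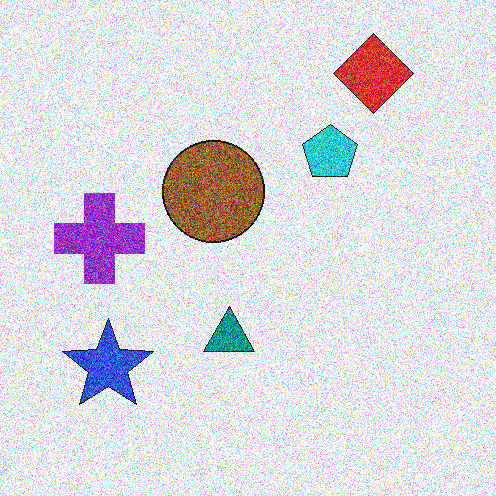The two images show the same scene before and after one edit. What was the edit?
The transformation is: degraded with strong gaussian noise.

Random speckle covers the whole image, including the flat background.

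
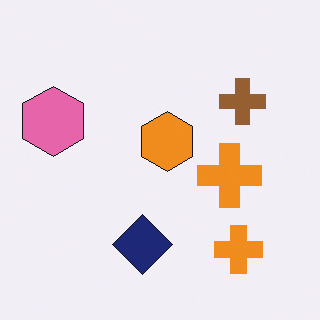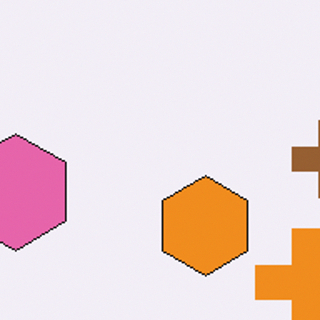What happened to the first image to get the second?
The transformation is: cropped to a noticeably smaller region and rescaled.

The visible shapes are larger and the field of view is narrower; shapes near the original edges may be partly or wholly outside the frame — a crop-and-rescale.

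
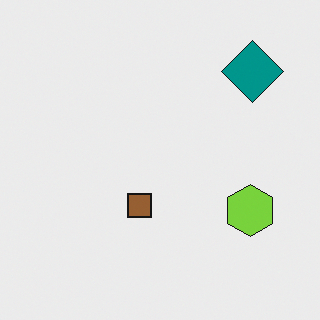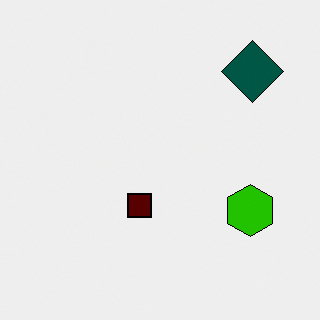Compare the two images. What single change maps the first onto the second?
Given much higher contrast.

Tones are pushed away from mid-grey across the whole image — a global contrast change.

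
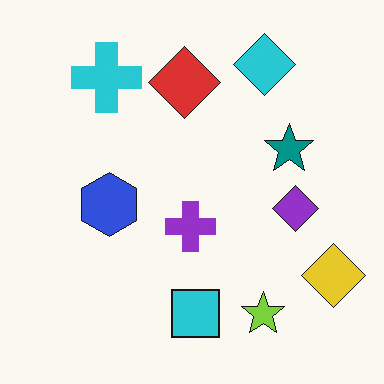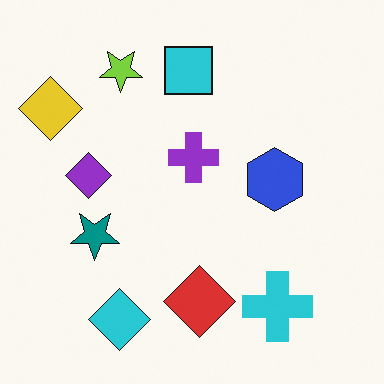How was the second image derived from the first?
The image was rotated 180°.

The yellow diamond sits in the bottom-right of the first image and the top-left of the second — consistent with a whole-image 180° rotation.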